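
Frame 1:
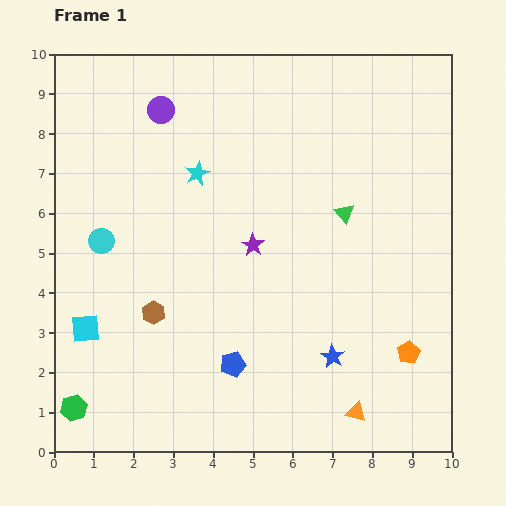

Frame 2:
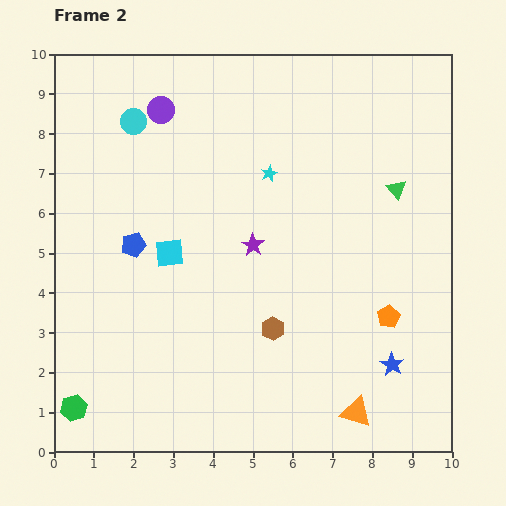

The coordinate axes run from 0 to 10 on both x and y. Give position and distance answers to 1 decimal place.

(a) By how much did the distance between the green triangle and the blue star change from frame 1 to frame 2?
+0.8

Distance in frame 1: 3.6. Distance in frame 2: 4.4.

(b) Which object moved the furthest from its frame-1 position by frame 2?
the blue pentagon

(moved 3.9; next 3.1)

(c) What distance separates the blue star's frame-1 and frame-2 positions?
1.5

The blue star moved from (7.0, 2.4) to (8.5, 2.2), a distance of √(1.5² + 0.2²) ≈ 1.5.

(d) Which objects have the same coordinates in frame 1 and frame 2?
the orange triangle, the purple circle, the purple star, the green hexagon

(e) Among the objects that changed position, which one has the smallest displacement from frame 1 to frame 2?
the orange pentagon

(moved 1.0)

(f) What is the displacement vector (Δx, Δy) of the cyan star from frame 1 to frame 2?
(1.8, 0.0)

The cyan star was at (3.6, 7.0) in frame 1 and (5.4, 7.0) in frame 2.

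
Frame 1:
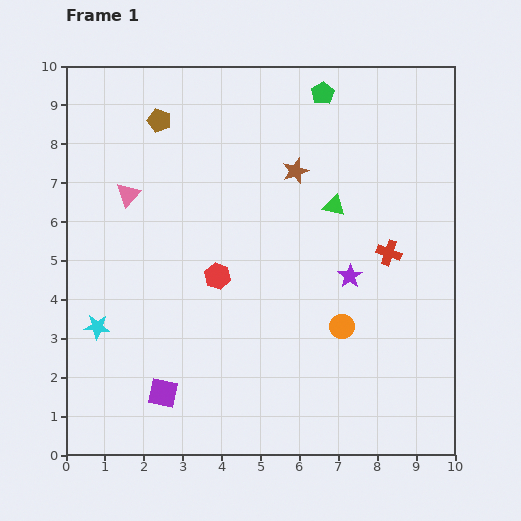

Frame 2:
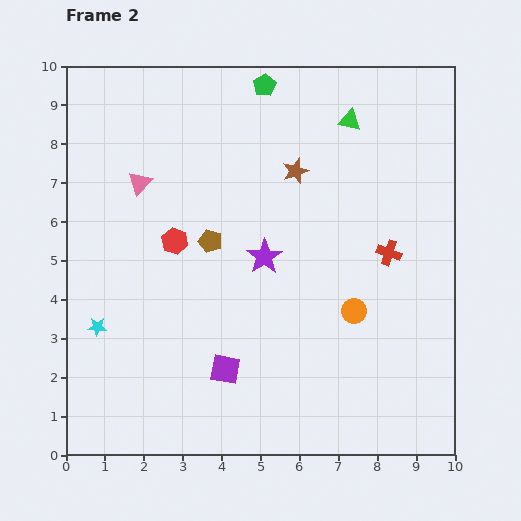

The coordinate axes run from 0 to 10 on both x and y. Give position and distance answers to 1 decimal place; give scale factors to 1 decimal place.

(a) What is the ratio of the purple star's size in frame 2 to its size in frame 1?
1.5×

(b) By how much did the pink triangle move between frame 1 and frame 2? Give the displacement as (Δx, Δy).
(0.3, 0.3)

The pink triangle was at (1.6, 6.7) in frame 1 and (1.9, 7.0) in frame 2.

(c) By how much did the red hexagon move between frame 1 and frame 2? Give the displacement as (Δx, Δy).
(-1.1, 0.9)

The red hexagon was at (3.9, 4.6) in frame 1 and (2.8, 5.5) in frame 2.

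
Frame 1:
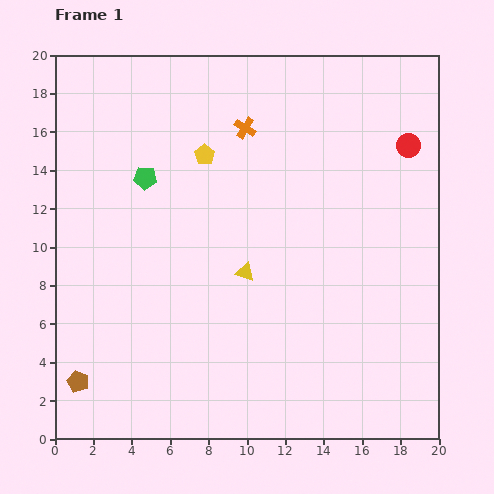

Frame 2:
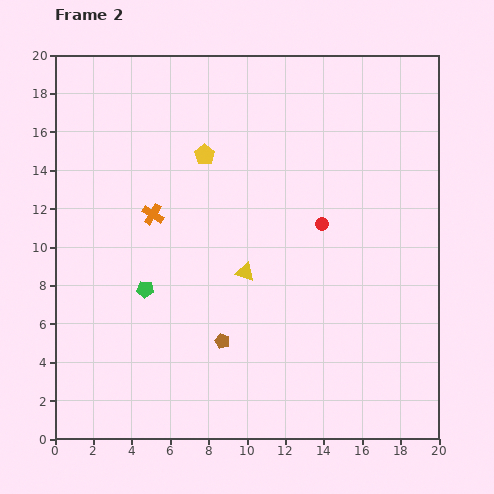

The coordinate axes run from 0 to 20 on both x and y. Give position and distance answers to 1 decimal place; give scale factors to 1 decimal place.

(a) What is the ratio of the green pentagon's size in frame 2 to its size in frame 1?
0.7×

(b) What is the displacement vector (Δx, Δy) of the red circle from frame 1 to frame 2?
(-4.5, -4.1)

The red circle was at (18.4, 15.3) in frame 1 and (13.9, 11.2) in frame 2.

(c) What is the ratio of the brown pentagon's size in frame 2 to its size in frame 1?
0.7×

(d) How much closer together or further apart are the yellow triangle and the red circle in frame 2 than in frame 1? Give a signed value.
-6.1

Distance in frame 1: 10.8. Distance in frame 2: 4.7.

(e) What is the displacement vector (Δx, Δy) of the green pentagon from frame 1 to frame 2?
(0.0, -5.8)

The green pentagon was at (4.7, 13.6) in frame 1 and (4.7, 7.8) in frame 2.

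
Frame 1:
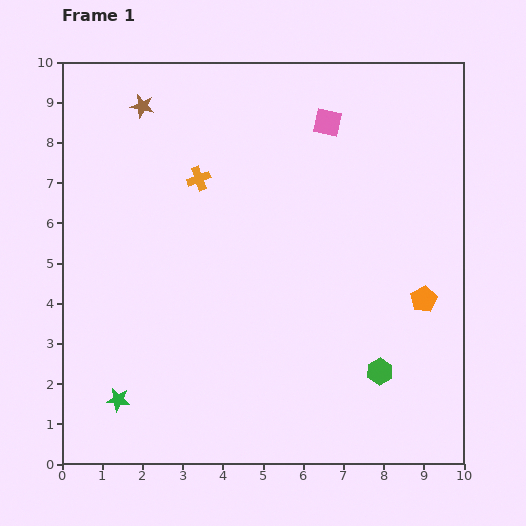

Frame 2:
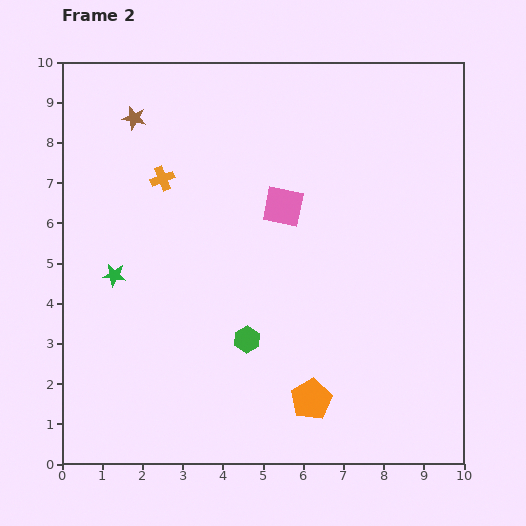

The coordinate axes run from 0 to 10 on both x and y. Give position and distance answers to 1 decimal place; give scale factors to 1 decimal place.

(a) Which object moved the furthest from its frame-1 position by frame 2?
the orange pentagon

(moved 3.8; next 3.4)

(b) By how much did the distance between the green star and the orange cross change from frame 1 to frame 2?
-3.2

Distance in frame 1: 5.9. Distance in frame 2: 2.7.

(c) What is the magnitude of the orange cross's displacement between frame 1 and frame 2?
0.9

The orange cross moved from (3.4, 7.1) to (2.5, 7.1), a distance of √(0.9² + 0.0²) ≈ 0.9.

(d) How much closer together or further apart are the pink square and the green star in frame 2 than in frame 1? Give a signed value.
-4.1

Distance in frame 1: 8.6. Distance in frame 2: 4.5.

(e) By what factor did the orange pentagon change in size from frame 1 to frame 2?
1.6×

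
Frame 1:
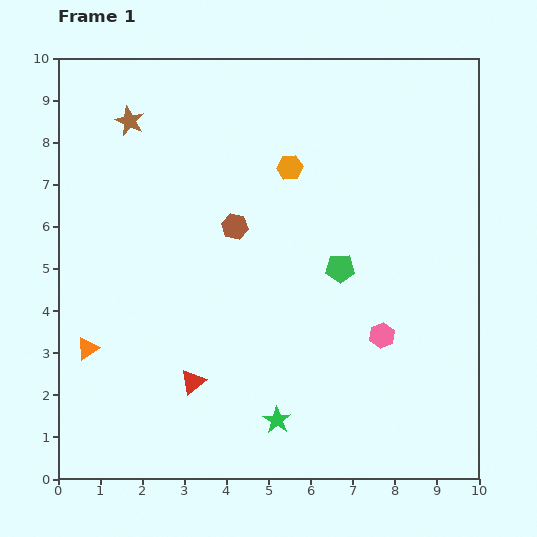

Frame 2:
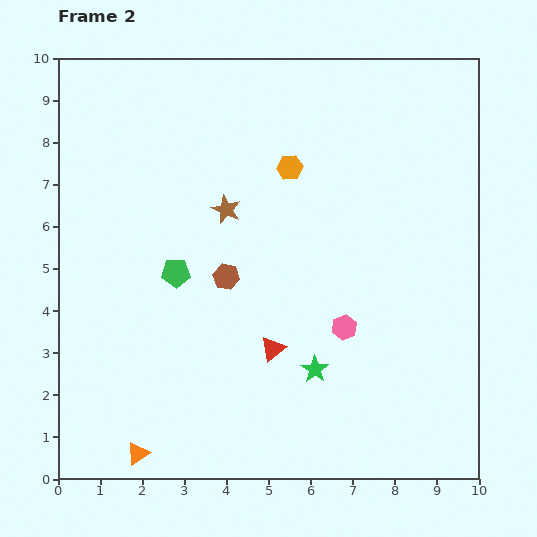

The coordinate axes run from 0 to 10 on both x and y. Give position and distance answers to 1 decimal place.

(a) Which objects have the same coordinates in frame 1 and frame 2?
the orange hexagon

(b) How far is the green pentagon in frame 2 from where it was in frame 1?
3.9

The green pentagon moved from (6.7, 5.0) to (2.8, 4.9), a distance of √(3.9² + 0.1²) ≈ 3.9.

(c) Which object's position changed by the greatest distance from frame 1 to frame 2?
the green pentagon

(moved 3.9; next 3.1)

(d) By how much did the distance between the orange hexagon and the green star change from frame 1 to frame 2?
-1.2

Distance in frame 1: 6.0. Distance in frame 2: 4.8.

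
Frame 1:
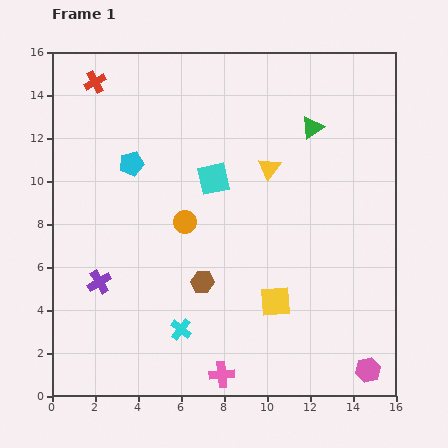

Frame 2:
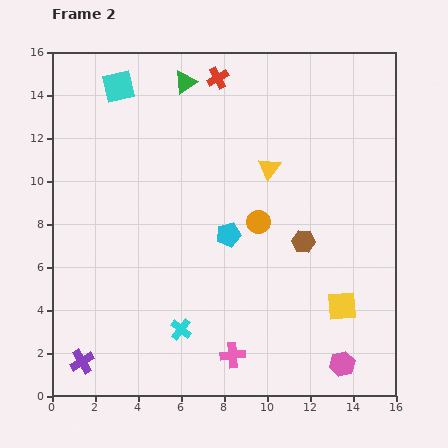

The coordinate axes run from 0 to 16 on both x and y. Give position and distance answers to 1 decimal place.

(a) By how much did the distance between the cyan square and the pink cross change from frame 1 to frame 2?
+4.5

Distance in frame 1: 9.1. Distance in frame 2: 13.6.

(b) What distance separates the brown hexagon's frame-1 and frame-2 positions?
5.1

The brown hexagon moved from (7.0, 5.3) to (11.7, 7.2), a distance of √(4.7² + 1.9²) ≈ 5.1.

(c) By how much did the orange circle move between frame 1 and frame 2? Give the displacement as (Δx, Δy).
(3.4, 0.0)

The orange circle was at (6.2, 8.1) in frame 1 and (9.6, 8.1) in frame 2.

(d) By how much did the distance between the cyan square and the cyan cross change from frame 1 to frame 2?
+4.5

Distance in frame 1: 7.2. Distance in frame 2: 11.7.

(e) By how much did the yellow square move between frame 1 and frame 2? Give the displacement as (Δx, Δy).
(3.1, -0.2)

The yellow square was at (10.4, 4.4) in frame 1 and (13.5, 4.2) in frame 2.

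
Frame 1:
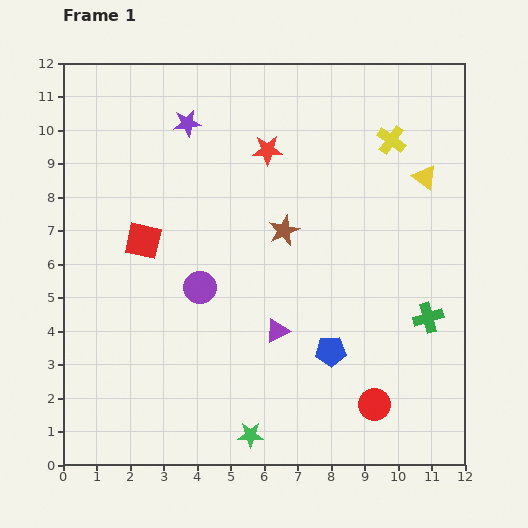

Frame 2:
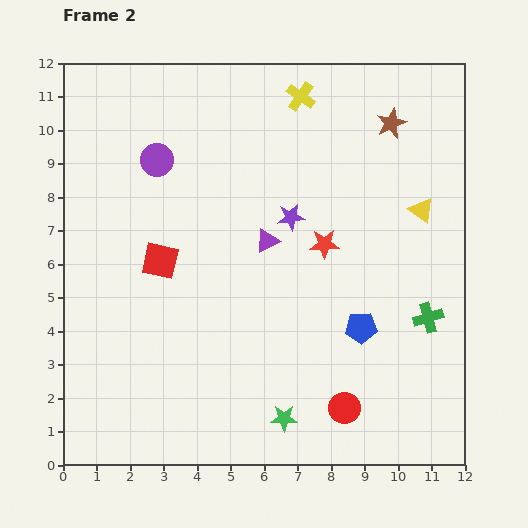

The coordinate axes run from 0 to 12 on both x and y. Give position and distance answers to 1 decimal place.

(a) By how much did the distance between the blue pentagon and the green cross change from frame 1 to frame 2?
-1.1

Distance in frame 1: 3.1. Distance in frame 2: 2.0.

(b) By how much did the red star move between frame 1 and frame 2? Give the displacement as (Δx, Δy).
(1.7, -2.8)

The red star was at (6.1, 9.4) in frame 1 and (7.8, 6.6) in frame 2.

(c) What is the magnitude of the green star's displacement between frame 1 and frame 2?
1.1

The green star moved from (5.6, 0.9) to (6.6, 1.4), a distance of √(1.0² + 0.5²) ≈ 1.1.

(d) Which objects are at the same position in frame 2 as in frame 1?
the green cross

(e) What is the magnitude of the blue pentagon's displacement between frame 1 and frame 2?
1.1

The blue pentagon moved from (8.0, 3.4) to (8.9, 4.1), a distance of √(0.9² + 0.7²) ≈ 1.1.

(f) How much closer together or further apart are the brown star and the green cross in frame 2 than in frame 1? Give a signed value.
+0.9

Distance in frame 1: 5.0. Distance in frame 2: 5.9.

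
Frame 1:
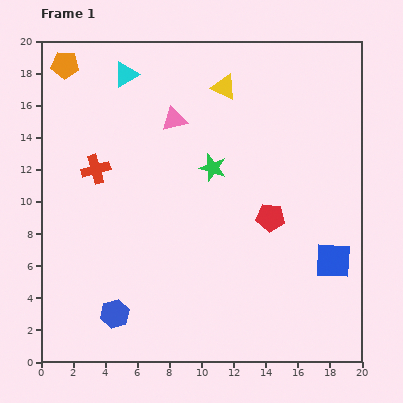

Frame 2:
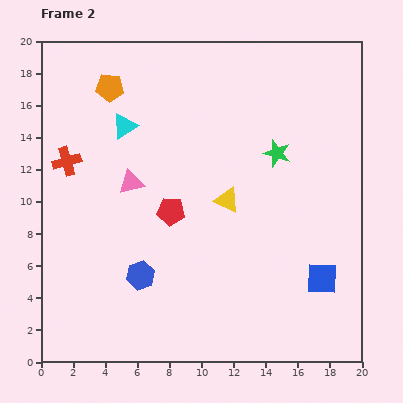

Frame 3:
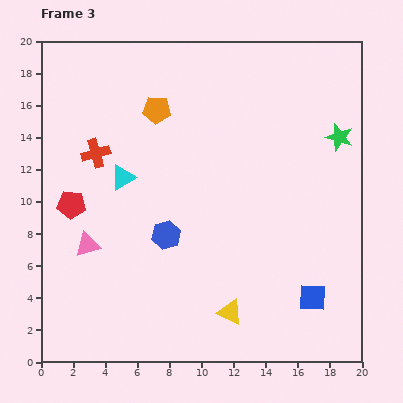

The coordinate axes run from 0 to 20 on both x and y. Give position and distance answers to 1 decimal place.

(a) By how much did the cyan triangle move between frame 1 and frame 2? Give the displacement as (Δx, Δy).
(-0.1, -3.2)

The cyan triangle was at (5.3, 17.9) in frame 1 and (5.2, 14.7) in frame 2.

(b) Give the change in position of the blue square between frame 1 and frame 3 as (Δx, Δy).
(-1.3, -2.3)

The blue square was at (18.2, 6.3) in frame 1 and (16.9, 4.0) in frame 3.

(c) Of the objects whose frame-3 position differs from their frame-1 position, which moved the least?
the red cross

(moved 1.0)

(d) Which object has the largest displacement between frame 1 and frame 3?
the yellow triangle

(moved 14.0; next 12.4)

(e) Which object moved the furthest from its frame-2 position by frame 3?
the yellow triangle

(moved 7.0; next 6.2)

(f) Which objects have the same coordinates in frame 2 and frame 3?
none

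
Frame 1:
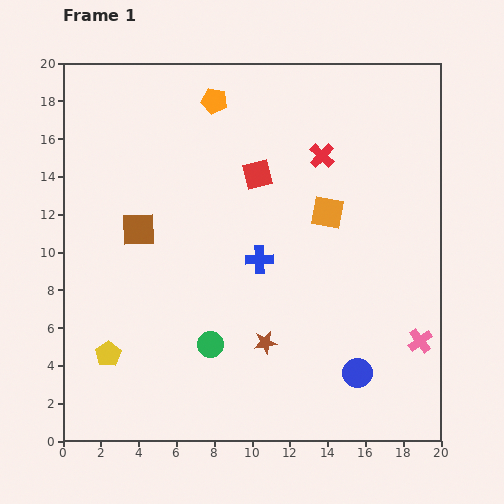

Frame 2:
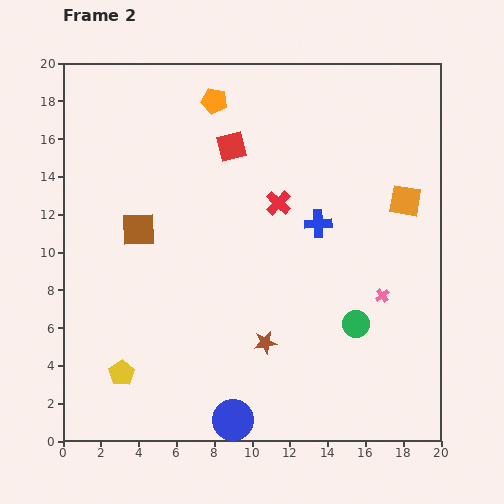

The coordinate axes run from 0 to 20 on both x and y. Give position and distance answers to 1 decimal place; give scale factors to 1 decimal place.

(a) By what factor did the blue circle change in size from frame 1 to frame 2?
1.4×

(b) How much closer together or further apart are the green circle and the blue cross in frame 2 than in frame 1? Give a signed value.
+0.5

Distance in frame 1: 5.2. Distance in frame 2: 5.7.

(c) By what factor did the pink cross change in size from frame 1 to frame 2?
0.6×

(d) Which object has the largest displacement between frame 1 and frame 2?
the green circle

(moved 7.8; next 7.1)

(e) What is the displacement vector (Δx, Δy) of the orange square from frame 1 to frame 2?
(4.1, 0.6)

The orange square was at (14.0, 12.1) in frame 1 and (18.1, 12.7) in frame 2.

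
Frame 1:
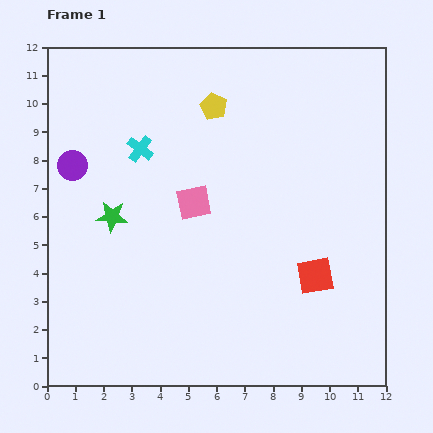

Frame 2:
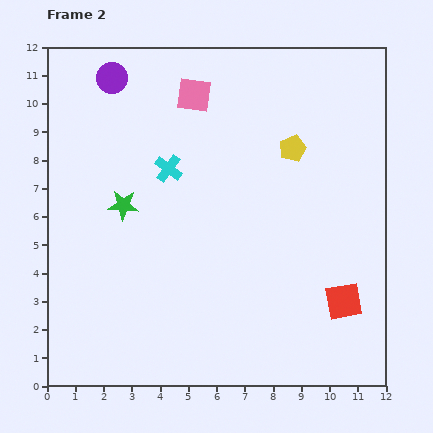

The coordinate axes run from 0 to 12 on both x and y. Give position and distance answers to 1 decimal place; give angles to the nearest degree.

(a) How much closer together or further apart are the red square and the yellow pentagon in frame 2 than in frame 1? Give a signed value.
-1.3

Distance in frame 1: 7.0. Distance in frame 2: 5.7.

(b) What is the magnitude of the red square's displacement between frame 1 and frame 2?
1.3

The red square moved from (9.5, 3.9) to (10.5, 3.0), a distance of √(1.0² + 0.9²) ≈ 1.3.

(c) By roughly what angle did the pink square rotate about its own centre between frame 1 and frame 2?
19° clockwise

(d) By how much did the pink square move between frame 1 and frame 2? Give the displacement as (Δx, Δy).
(0.0, 3.8)

The pink square was at (5.2, 6.5) in frame 1 and (5.2, 10.3) in frame 2.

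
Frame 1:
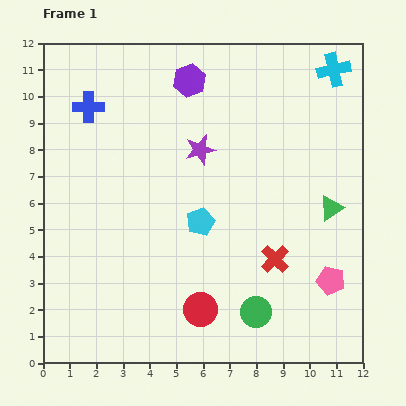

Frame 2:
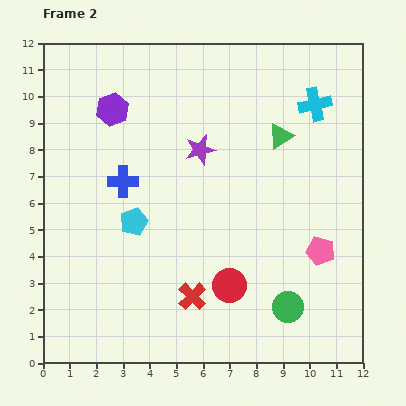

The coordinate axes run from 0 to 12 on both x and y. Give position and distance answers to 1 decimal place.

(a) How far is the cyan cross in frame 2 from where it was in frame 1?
1.5

The cyan cross moved from (10.9, 11.0) to (10.2, 9.7), a distance of √(0.7² + 1.3²) ≈ 1.5.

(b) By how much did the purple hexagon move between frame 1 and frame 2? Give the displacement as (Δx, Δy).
(-2.9, -1.1)

The purple hexagon was at (5.5, 10.6) in frame 1 and (2.6, 9.5) in frame 2.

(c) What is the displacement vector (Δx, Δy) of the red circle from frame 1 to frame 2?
(1.1, 0.9)

The red circle was at (5.9, 2.0) in frame 1 and (7.0, 2.9) in frame 2.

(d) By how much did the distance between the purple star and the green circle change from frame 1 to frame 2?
+0.3

Distance in frame 1: 6.5. Distance in frame 2: 6.8.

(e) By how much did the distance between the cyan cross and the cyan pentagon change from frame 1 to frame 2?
+0.5

Distance in frame 1: 7.6. Distance in frame 2: 8.1.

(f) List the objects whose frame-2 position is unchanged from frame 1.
the purple star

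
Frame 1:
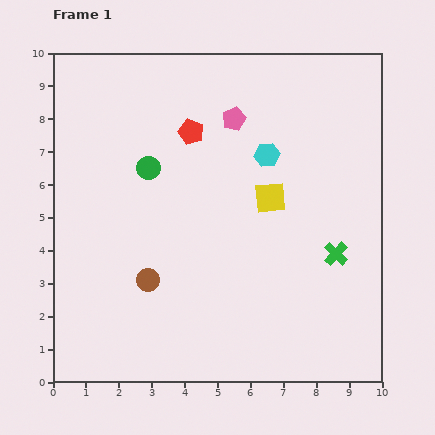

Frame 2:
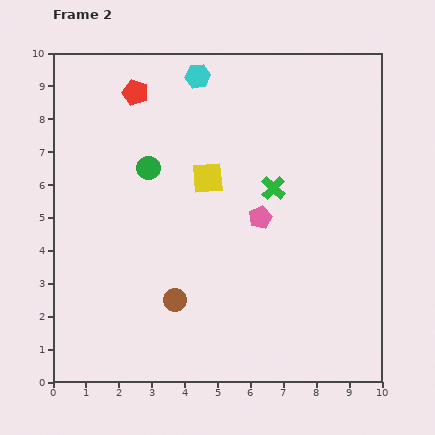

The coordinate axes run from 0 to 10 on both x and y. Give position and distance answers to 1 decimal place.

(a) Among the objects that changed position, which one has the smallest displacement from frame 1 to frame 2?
the brown circle

(moved 1.0)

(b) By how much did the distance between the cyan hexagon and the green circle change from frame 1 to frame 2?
-0.4

Distance in frame 1: 3.6. Distance in frame 2: 3.2.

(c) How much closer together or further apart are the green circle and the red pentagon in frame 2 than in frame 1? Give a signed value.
+0.6

Distance in frame 1: 1.7. Distance in frame 2: 2.3.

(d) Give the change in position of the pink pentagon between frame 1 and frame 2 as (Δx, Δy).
(0.8, -3.0)

The pink pentagon was at (5.5, 8.0) in frame 1 and (6.3, 5.0) in frame 2.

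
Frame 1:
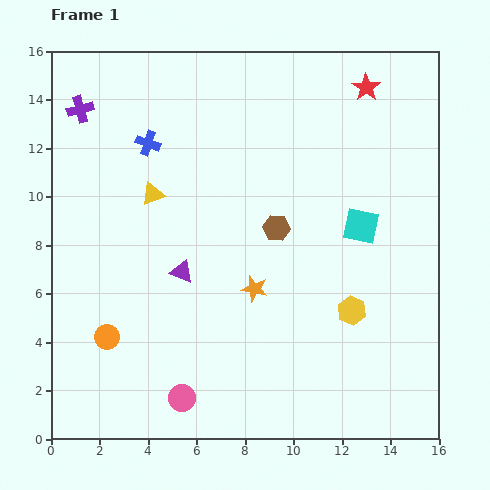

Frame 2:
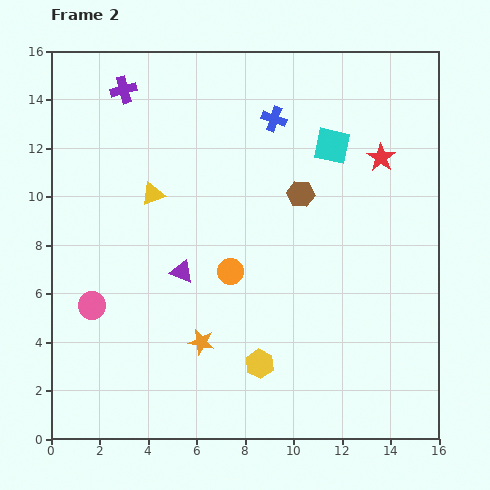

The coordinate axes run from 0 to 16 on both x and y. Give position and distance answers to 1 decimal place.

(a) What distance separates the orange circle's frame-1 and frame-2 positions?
5.8

The orange circle moved from (2.3, 4.2) to (7.4, 6.9), a distance of √(5.1² + 2.7²) ≈ 5.8.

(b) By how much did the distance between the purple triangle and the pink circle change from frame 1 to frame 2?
-1.2

Distance in frame 1: 5.2. Distance in frame 2: 4.0.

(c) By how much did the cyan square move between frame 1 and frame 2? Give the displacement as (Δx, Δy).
(-1.2, 3.3)

The cyan square was at (12.8, 8.8) in frame 1 and (11.6, 12.1) in frame 2.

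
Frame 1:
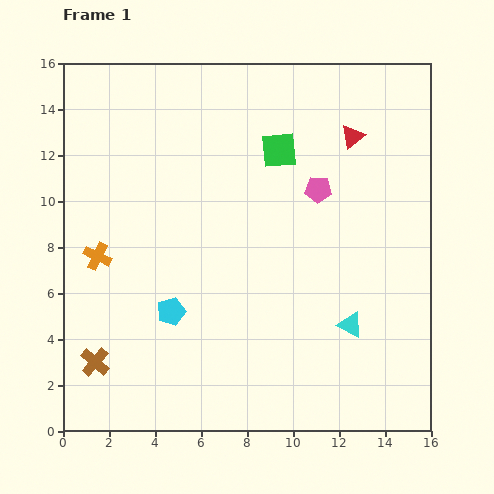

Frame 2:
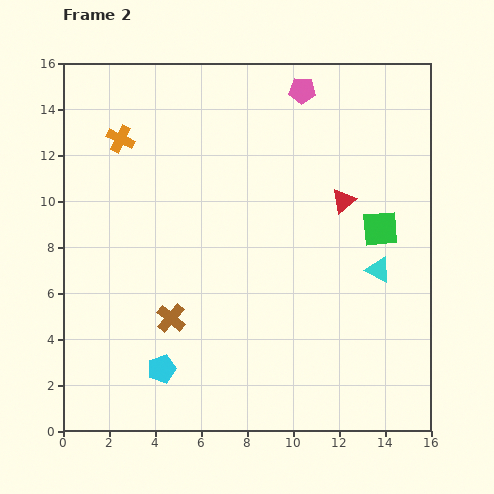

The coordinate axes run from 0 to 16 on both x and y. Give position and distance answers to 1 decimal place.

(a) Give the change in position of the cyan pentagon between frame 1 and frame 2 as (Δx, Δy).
(-0.4, -2.5)

The cyan pentagon was at (4.7, 5.2) in frame 1 and (4.3, 2.7) in frame 2.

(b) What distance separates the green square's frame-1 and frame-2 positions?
5.6

The green square moved from (9.4, 12.2) to (13.8, 8.8), a distance of √(4.4² + 3.4²) ≈ 5.6.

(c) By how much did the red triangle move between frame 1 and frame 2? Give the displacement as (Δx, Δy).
(-0.4, -2.8)

The red triangle was at (12.6, 12.8) in frame 1 and (12.2, 10.0) in frame 2.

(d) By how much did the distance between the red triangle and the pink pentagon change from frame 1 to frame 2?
+2.4

Distance in frame 1: 2.7. Distance in frame 2: 5.1.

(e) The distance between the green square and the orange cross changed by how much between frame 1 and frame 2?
+2.9

Distance in frame 1: 9.1. Distance in frame 2: 12.0.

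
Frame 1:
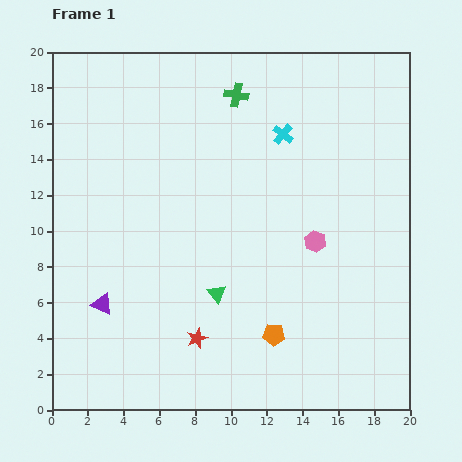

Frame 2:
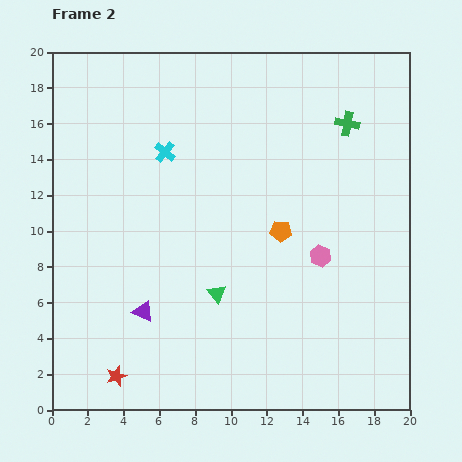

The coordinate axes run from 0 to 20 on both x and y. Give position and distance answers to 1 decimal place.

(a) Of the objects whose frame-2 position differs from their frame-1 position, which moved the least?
the pink hexagon

(moved 0.9)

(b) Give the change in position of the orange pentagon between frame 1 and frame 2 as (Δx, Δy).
(0.4, 5.8)

The orange pentagon was at (12.4, 4.2) in frame 1 and (12.8, 10.0) in frame 2.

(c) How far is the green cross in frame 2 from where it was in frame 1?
6.4

The green cross moved from (10.3, 17.6) to (16.5, 16.0), a distance of √(6.2² + 1.6²) ≈ 6.4.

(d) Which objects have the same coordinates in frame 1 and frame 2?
the green triangle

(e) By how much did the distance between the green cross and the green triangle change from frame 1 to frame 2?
+0.8

Distance in frame 1: 11.2. Distance in frame 2: 12.0.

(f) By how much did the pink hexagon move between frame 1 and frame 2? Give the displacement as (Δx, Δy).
(0.3, -0.8)

The pink hexagon was at (14.7, 9.4) in frame 1 and (15.0, 8.6) in frame 2.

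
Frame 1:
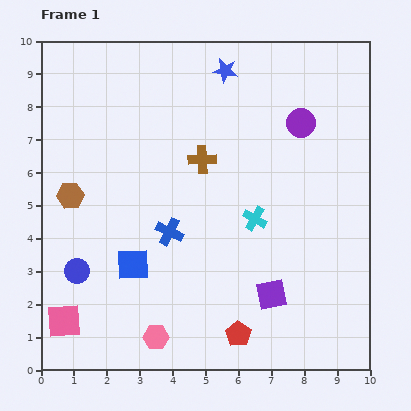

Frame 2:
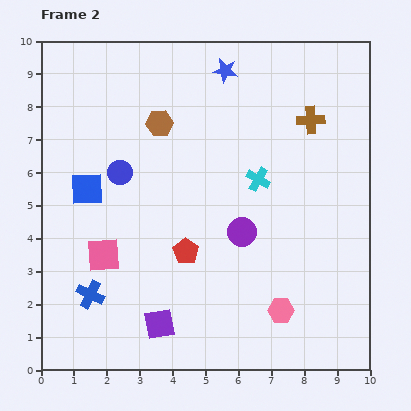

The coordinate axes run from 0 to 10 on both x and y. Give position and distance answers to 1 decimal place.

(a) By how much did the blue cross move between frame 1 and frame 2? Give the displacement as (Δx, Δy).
(-2.4, -1.9)

The blue cross was at (3.9, 4.2) in frame 1 and (1.5, 2.3) in frame 2.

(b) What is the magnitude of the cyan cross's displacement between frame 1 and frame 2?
1.2

The cyan cross moved from (6.5, 4.6) to (6.6, 5.8), a distance of √(0.1² + 1.2²) ≈ 1.2.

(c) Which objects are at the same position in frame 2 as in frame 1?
the blue star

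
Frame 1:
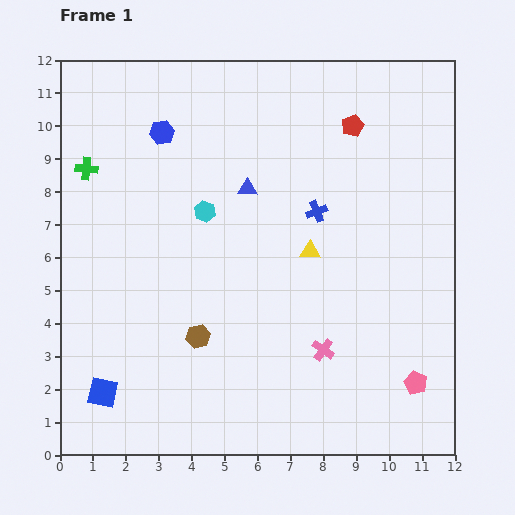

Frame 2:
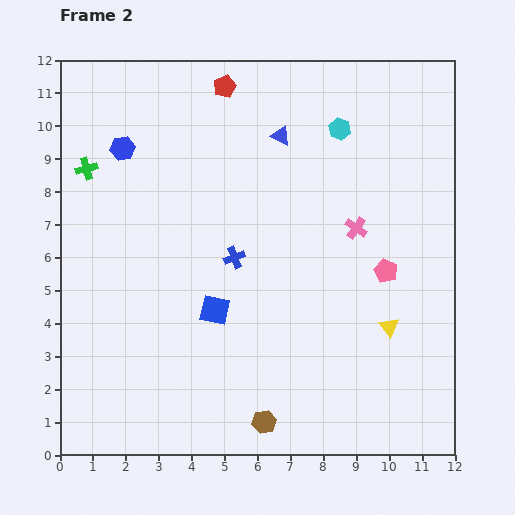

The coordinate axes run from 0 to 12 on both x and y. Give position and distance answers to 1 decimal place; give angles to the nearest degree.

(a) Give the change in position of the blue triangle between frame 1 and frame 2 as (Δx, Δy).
(1.0, 1.6)

The blue triangle was at (5.7, 8.1) in frame 1 and (6.7, 9.7) in frame 2.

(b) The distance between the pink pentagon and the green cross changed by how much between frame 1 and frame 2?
-2.3

Distance in frame 1: 11.9. Distance in frame 2: 9.6.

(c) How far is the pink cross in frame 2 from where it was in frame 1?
3.8

The pink cross moved from (8.0, 3.2) to (9.0, 6.9), a distance of √(1.0² + 3.7²) ≈ 3.8.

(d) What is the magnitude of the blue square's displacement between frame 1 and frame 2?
4.2

The blue square moved from (1.3, 1.9) to (4.7, 4.4), a distance of √(3.4² + 2.5²) ≈ 4.2.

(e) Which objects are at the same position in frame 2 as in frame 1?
the green cross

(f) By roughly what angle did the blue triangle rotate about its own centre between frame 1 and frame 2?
25° clockwise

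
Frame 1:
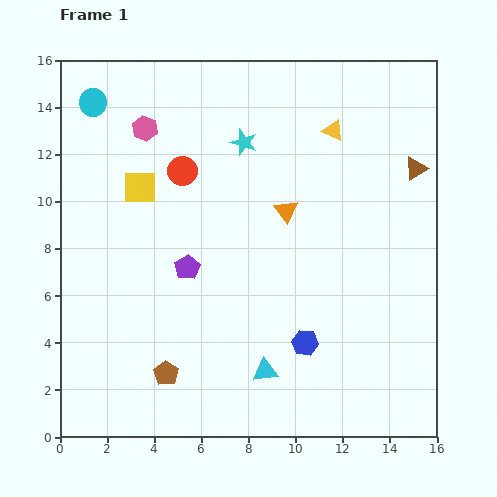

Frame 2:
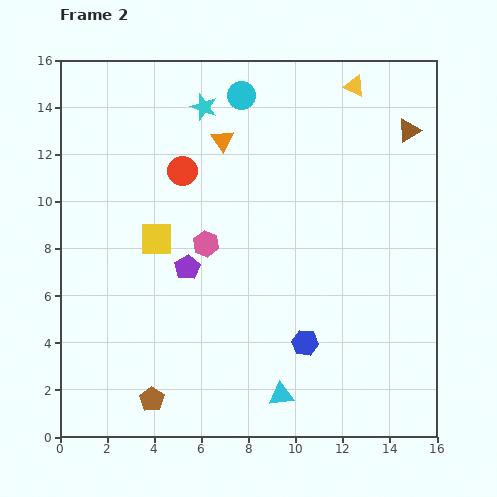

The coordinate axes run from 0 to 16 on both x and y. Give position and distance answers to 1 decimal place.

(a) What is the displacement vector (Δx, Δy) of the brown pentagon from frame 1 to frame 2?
(-0.6, -1.1)

The brown pentagon was at (4.5, 2.7) in frame 1 and (3.9, 1.6) in frame 2.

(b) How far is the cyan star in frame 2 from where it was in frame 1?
2.3

The cyan star moved from (7.8, 12.5) to (6.1, 14.0), a distance of √(1.7² + 1.5²) ≈ 2.3.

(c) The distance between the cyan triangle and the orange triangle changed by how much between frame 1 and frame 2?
+4.2

Distance in frame 1: 6.9. Distance in frame 2: 11.1.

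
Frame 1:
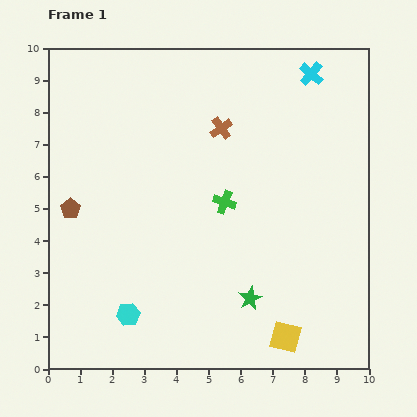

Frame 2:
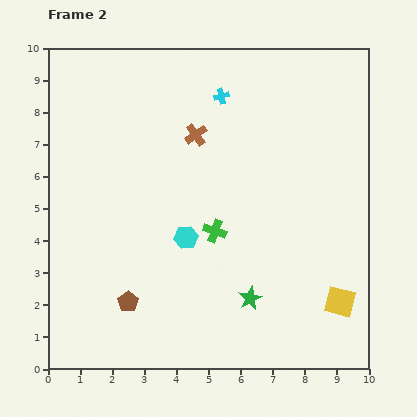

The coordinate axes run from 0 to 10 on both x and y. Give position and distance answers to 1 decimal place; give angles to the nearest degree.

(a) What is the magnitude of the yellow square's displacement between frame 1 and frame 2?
2.0

The yellow square moved from (7.4, 1.0) to (9.1, 2.1), a distance of √(1.7² + 1.1²) ≈ 2.0.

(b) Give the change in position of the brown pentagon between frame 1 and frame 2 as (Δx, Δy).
(1.8, -2.9)

The brown pentagon was at (0.7, 5.0) in frame 1 and (2.5, 2.1) in frame 2.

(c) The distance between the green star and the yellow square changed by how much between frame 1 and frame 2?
+1.2

Distance in frame 1: 1.6. Distance in frame 2: 2.8.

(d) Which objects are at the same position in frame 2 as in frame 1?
the green star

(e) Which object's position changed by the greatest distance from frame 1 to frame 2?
the brown pentagon

(moved 3.4; next 3.0)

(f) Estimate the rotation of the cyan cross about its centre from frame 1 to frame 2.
35° clockwise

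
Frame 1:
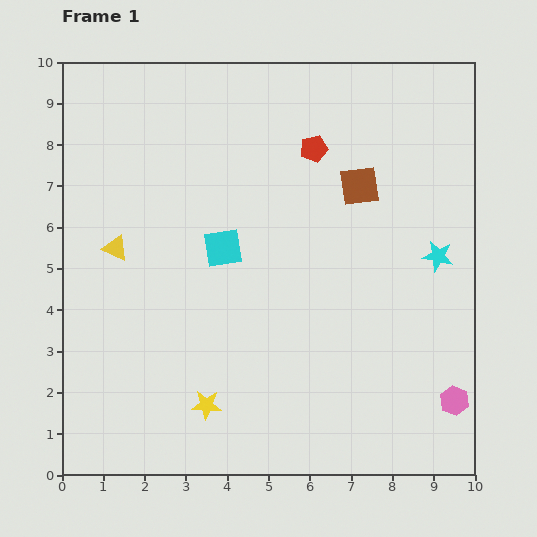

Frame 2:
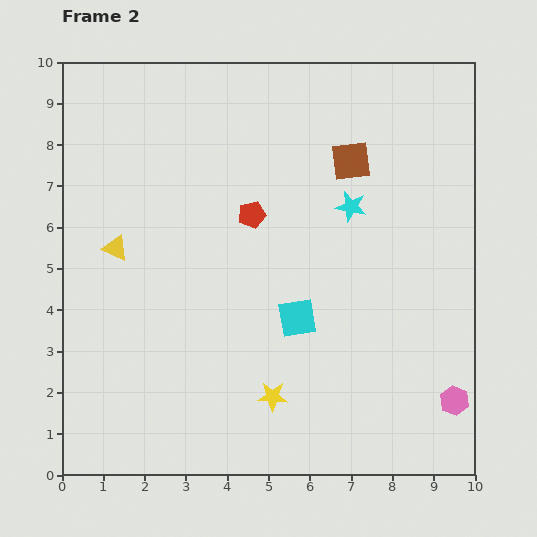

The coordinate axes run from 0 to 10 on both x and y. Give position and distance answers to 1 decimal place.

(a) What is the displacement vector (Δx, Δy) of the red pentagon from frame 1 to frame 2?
(-1.5, -1.6)

The red pentagon was at (6.1, 7.9) in frame 1 and (4.6, 6.3) in frame 2.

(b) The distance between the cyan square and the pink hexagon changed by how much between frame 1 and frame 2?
-2.4

Distance in frame 1: 6.7. Distance in frame 2: 4.3.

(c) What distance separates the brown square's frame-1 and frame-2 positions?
0.6

The brown square moved from (7.2, 7.0) to (7.0, 7.6), a distance of √(0.2² + 0.6²) ≈ 0.6.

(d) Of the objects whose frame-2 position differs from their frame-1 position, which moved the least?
the brown square

(moved 0.6)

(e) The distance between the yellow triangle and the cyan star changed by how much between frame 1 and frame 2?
-2.0

Distance in frame 1: 7.8. Distance in frame 2: 5.8.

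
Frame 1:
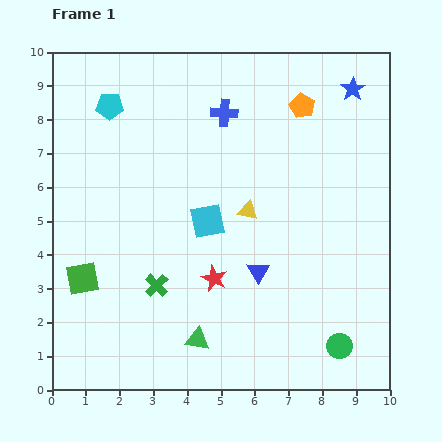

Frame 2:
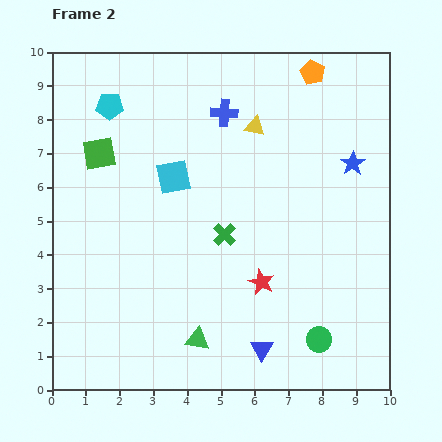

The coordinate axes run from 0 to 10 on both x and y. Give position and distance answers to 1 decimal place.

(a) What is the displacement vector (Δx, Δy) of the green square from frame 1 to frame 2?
(0.5, 3.7)

The green square was at (0.9, 3.3) in frame 1 and (1.4, 7.0) in frame 2.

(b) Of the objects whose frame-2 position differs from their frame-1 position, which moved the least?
the green circle

(moved 0.6)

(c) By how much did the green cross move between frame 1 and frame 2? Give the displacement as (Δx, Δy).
(2.0, 1.5)

The green cross was at (3.1, 3.1) in frame 1 and (5.1, 4.6) in frame 2.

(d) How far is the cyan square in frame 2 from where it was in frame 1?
1.6

The cyan square moved from (4.6, 5.0) to (3.6, 6.3), a distance of √(1.0² + 1.3²) ≈ 1.6.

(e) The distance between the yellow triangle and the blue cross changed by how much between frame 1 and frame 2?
-2.0

Distance in frame 1: 3.0. Distance in frame 2: 1.0.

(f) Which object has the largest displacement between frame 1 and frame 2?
the green square

(moved 3.7; next 2.5)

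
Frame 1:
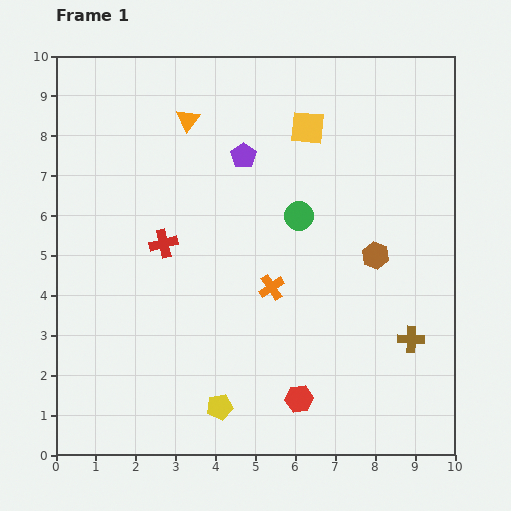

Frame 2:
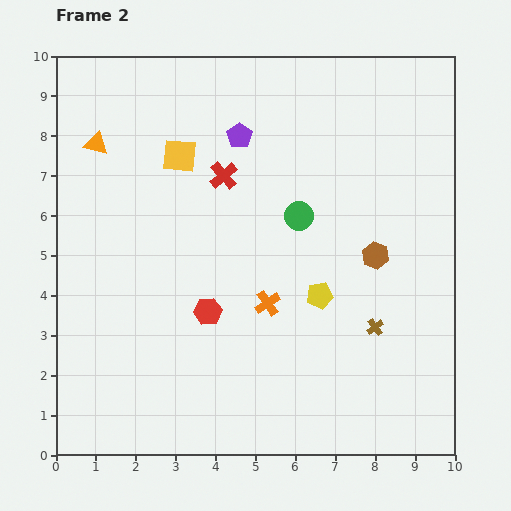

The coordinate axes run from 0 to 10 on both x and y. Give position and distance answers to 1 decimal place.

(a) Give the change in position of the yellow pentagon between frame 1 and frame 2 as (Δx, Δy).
(2.5, 2.8)

The yellow pentagon was at (4.1, 1.2) in frame 1 and (6.6, 4.0) in frame 2.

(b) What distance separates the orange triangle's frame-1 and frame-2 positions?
2.4

The orange triangle moved from (3.3, 8.4) to (1.0, 7.8), a distance of √(2.3² + 0.6²) ≈ 2.4.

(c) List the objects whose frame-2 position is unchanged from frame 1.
the brown hexagon, the green circle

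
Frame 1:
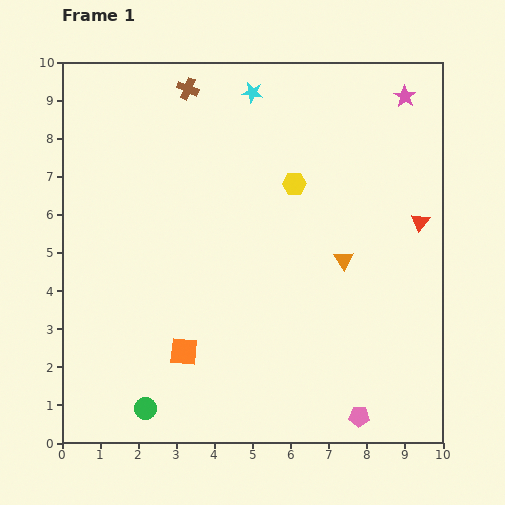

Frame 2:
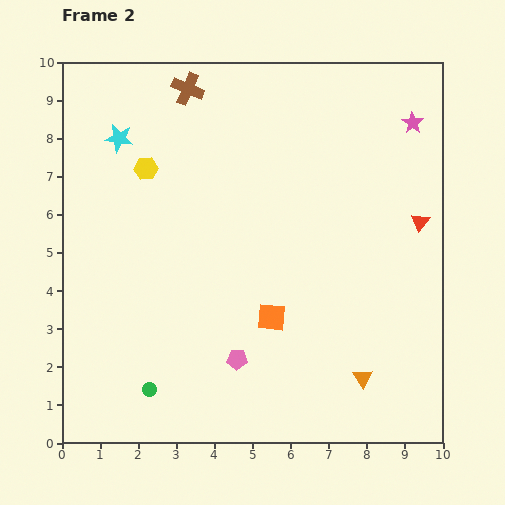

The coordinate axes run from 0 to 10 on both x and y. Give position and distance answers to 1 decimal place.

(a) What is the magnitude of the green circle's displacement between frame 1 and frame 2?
0.5

The green circle moved from (2.2, 0.9) to (2.3, 1.4), a distance of √(0.1² + 0.5²) ≈ 0.5.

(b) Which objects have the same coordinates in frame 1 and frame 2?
the red triangle, the brown cross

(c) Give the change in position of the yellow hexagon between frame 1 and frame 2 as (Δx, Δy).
(-3.9, 0.4)

The yellow hexagon was at (6.1, 6.8) in frame 1 and (2.2, 7.2) in frame 2.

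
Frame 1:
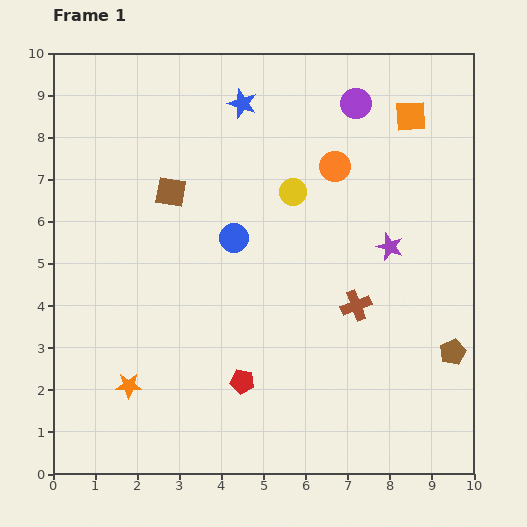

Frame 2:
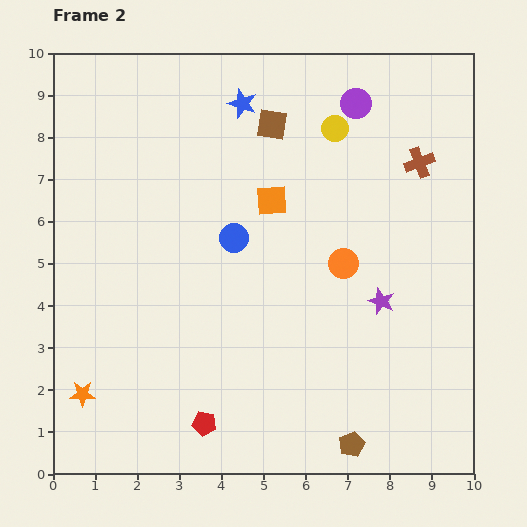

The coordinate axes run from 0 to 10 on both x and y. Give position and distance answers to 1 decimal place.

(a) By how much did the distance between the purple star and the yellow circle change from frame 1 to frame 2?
+1.6

Distance in frame 1: 2.6. Distance in frame 2: 4.2.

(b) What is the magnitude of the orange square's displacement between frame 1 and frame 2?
3.9

The orange square moved from (8.5, 8.5) to (5.2, 6.5), a distance of √(3.3² + 2.0²) ≈ 3.9.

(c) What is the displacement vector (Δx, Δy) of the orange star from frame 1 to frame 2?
(-1.1, -0.2)

The orange star was at (1.8, 2.1) in frame 1 and (0.7, 1.9) in frame 2.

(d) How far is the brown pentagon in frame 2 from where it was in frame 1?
3.3

The brown pentagon moved from (9.5, 2.9) to (7.1, 0.7), a distance of √(2.4² + 2.2²) ≈ 3.3.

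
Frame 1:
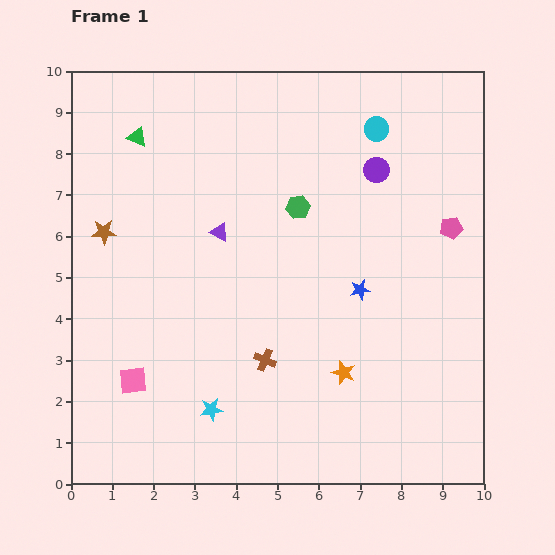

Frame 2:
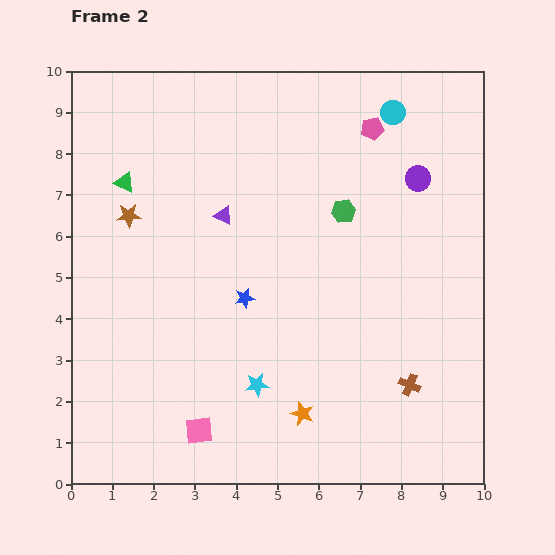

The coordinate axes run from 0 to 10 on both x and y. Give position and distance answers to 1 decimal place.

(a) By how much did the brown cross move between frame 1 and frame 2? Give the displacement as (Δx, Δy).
(3.5, -0.6)

The brown cross was at (4.7, 3.0) in frame 1 and (8.2, 2.4) in frame 2.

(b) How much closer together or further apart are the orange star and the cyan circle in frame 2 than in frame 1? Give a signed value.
+1.6

Distance in frame 1: 6.0. Distance in frame 2: 7.6.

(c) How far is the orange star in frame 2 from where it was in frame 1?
1.4

The orange star moved from (6.6, 2.7) to (5.6, 1.7), a distance of √(1.0² + 1.0²) ≈ 1.4.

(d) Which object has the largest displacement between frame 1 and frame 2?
the brown cross

(moved 3.6; next 3.1)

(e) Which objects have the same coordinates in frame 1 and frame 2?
none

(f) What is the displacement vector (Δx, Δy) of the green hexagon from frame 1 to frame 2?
(1.1, -0.1)

The green hexagon was at (5.5, 6.7) in frame 1 and (6.6, 6.6) in frame 2.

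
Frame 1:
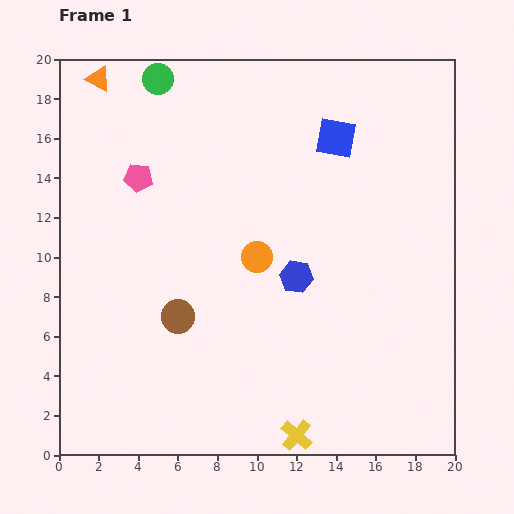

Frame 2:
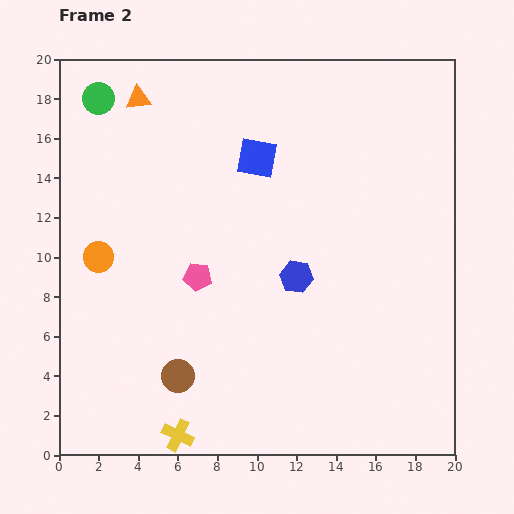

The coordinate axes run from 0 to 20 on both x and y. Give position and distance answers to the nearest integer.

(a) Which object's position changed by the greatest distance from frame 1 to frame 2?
the orange circle

(moved 8; next 6)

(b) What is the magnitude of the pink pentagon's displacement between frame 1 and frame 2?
6

The pink pentagon moved from (4, 14) to (7, 9), a distance of √(3² + 5²) ≈ 6.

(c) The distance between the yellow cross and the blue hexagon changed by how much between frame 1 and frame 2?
+2

Distance in frame 1: 8. Distance in frame 2: 10.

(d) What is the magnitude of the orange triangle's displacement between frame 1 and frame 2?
2

The orange triangle moved from (2, 19) to (4, 18), a distance of √(2² + 1²) ≈ 2.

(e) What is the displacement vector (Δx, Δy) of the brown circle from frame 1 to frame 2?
(0, -3)

The brown circle was at (6, 7) in frame 1 and (6, 4) in frame 2.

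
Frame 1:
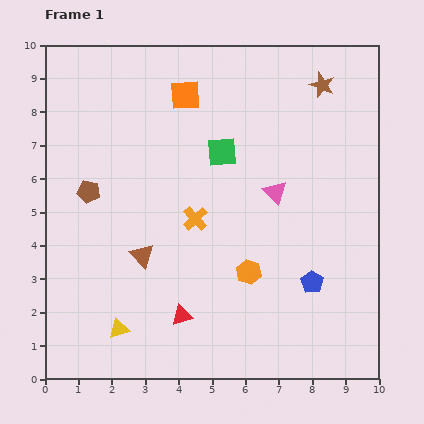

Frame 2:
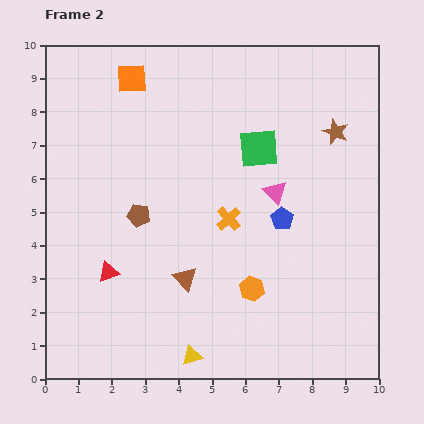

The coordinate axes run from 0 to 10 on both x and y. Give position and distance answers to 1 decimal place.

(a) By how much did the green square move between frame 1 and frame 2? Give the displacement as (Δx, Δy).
(1.1, 0.1)

The green square was at (5.3, 6.8) in frame 1 and (6.4, 6.9) in frame 2.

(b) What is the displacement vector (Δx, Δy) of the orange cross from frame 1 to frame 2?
(1.0, 0.0)

The orange cross was at (4.5, 4.8) in frame 1 and (5.5, 4.8) in frame 2.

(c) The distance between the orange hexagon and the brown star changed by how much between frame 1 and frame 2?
-0.7

Distance in frame 1: 6.0. Distance in frame 2: 5.3.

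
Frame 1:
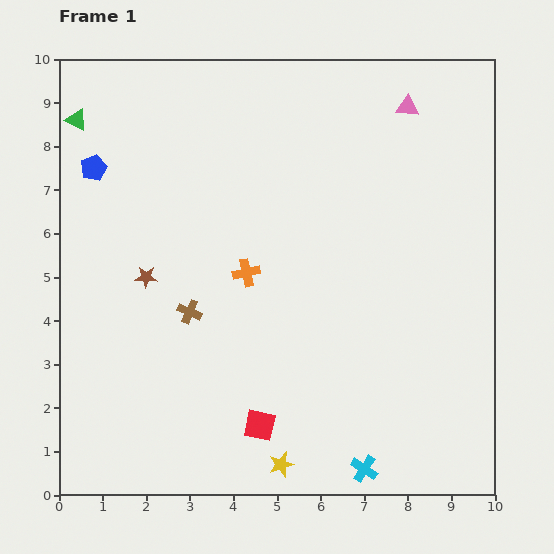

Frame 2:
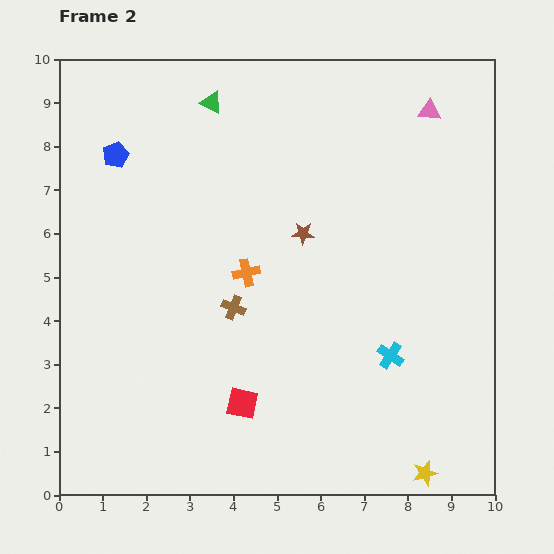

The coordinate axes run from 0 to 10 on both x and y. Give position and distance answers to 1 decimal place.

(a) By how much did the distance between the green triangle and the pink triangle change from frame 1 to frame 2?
-2.6

Distance in frame 1: 7.6. Distance in frame 2: 5.0.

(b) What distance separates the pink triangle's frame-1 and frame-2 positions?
0.5

The pink triangle moved from (8.0, 8.9) to (8.5, 8.8), a distance of √(0.5² + 0.1²) ≈ 0.5.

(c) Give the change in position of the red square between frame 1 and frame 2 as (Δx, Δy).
(-0.4, 0.5)

The red square was at (4.6, 1.6) in frame 1 and (4.2, 2.1) in frame 2.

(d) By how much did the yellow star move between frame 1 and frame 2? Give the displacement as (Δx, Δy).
(3.3, -0.2)

The yellow star was at (5.1, 0.7) in frame 1 and (8.4, 0.5) in frame 2.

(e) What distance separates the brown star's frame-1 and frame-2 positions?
3.7

The brown star moved from (2.0, 5.0) to (5.6, 6.0), a distance of √(3.6² + 1.0²) ≈ 3.7.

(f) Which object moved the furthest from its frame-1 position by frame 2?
the brown star

(moved 3.7; next 3.3)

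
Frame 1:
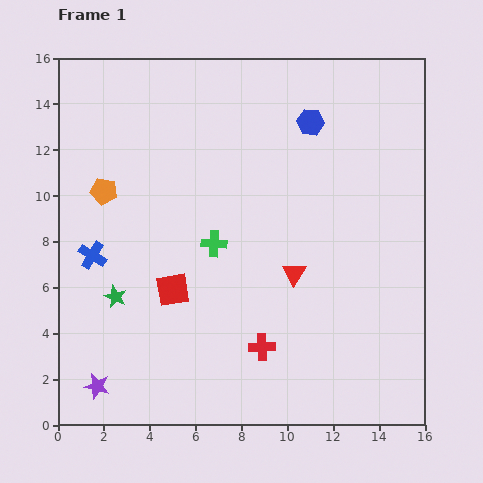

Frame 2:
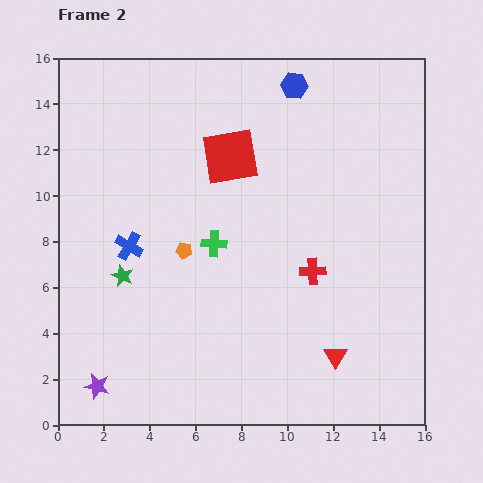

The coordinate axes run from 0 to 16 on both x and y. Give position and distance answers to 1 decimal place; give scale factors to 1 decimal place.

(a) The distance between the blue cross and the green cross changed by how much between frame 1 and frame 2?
-1.6

Distance in frame 1: 5.3. Distance in frame 2: 3.7.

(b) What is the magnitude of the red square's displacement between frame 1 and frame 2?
6.3

The red square moved from (5.0, 5.9) to (7.5, 11.7), a distance of √(2.5² + 5.8²) ≈ 6.3.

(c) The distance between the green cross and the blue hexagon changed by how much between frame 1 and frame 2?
+0.9

Distance in frame 1: 6.8. Distance in frame 2: 7.7.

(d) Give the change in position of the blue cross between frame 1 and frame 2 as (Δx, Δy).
(1.6, 0.4)

The blue cross was at (1.5, 7.4) in frame 1 and (3.1, 7.8) in frame 2.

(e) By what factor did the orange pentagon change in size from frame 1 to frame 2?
0.6×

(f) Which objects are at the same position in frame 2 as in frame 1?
the green cross, the purple star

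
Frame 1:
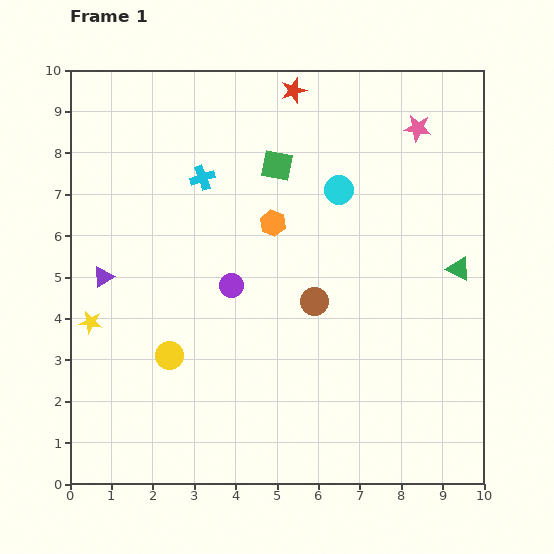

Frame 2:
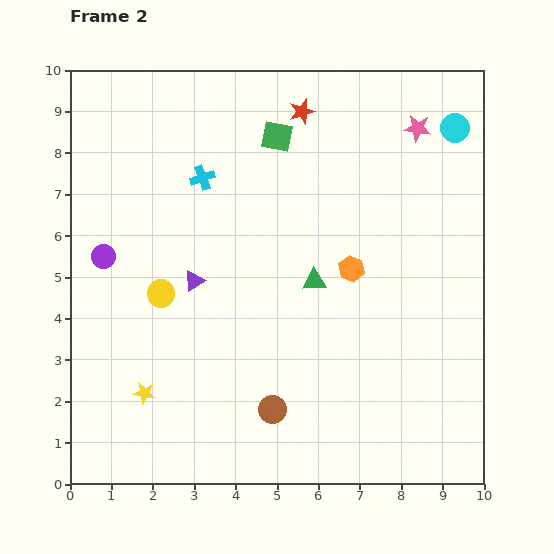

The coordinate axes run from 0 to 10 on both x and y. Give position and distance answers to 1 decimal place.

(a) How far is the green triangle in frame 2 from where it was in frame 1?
3.5

The green triangle moved from (9.4, 5.2) to (5.9, 4.9), a distance of √(3.5² + 0.3²) ≈ 3.5.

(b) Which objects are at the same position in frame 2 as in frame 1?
the pink star, the cyan cross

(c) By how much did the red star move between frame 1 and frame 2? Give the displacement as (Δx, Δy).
(0.2, -0.5)

The red star was at (5.4, 9.5) in frame 1 and (5.6, 9.0) in frame 2.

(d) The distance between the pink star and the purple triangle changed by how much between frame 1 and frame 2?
-1.9

Distance in frame 1: 8.4. Distance in frame 2: 6.5.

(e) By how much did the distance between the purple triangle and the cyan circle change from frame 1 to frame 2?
+1.2

Distance in frame 1: 6.1. Distance in frame 2: 7.3.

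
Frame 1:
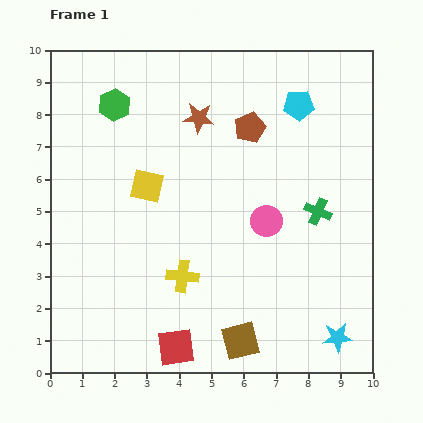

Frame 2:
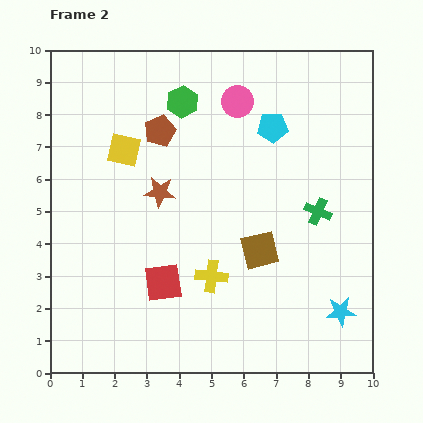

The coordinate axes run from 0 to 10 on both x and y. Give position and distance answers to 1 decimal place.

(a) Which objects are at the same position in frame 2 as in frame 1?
the green cross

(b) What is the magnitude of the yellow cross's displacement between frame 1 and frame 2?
0.9

The yellow cross moved from (4.1, 3.0) to (5.0, 3.0), a distance of √(0.9² + 0.0²) ≈ 0.9.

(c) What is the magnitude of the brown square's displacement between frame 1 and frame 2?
2.9

The brown square moved from (5.9, 1.0) to (6.5, 3.8), a distance of √(0.6² + 2.8²) ≈ 2.9.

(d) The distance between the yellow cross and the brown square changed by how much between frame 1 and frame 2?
-1.0

Distance in frame 1: 2.7. Distance in frame 2: 1.7.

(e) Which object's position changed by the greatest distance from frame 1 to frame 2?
the pink circle

(moved 3.8; next 2.9)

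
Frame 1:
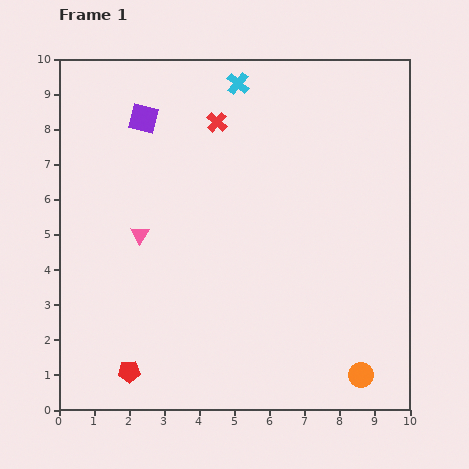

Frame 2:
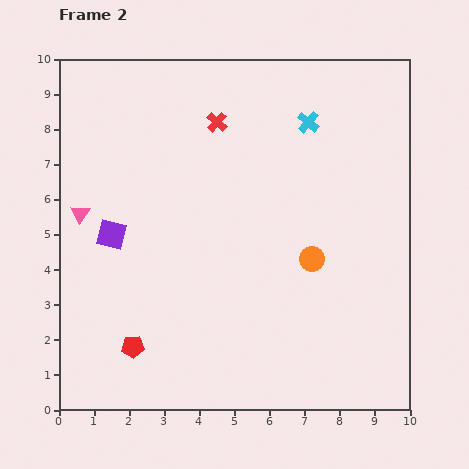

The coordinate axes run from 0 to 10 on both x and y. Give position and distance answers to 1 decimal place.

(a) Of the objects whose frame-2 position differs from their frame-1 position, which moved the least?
the red pentagon

(moved 0.7)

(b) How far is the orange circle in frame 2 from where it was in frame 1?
3.6

The orange circle moved from (8.6, 1.0) to (7.2, 4.3), a distance of √(1.4² + 3.3²) ≈ 3.6.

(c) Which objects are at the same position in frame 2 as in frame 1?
the red cross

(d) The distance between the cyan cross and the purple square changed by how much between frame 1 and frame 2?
+3.5

Distance in frame 1: 2.9. Distance in frame 2: 6.4.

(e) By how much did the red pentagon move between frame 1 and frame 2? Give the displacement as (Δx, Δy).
(0.1, 0.7)

The red pentagon was at (2.0, 1.1) in frame 1 and (2.1, 1.8) in frame 2.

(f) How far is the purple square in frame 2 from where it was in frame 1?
3.4

The purple square moved from (2.4, 8.3) to (1.5, 5.0), a distance of √(0.9² + 3.3²) ≈ 3.4.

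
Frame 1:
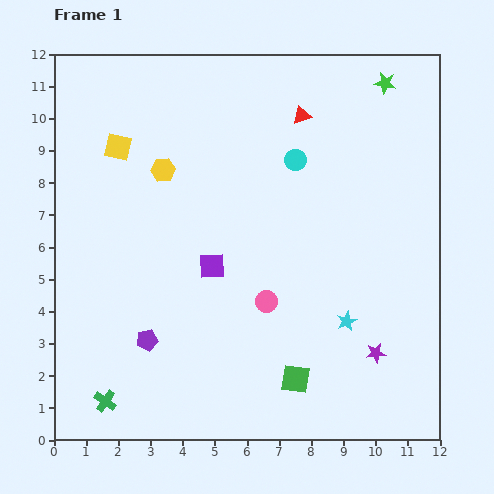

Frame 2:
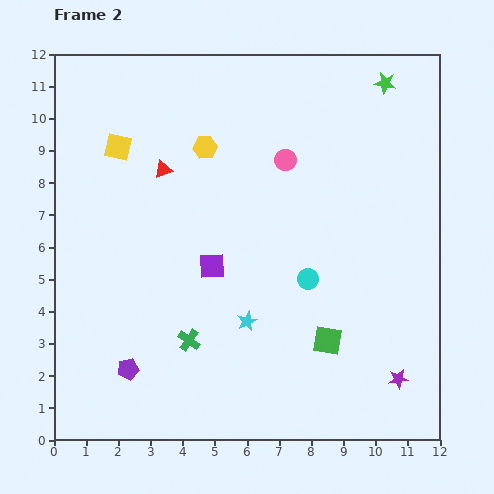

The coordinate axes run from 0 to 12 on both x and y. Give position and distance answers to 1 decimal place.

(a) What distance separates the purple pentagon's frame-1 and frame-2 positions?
1.1

The purple pentagon moved from (2.9, 3.1) to (2.3, 2.2), a distance of √(0.6² + 0.9²) ≈ 1.1.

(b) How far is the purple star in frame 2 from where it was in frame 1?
1.1

The purple star moved from (10.0, 2.7) to (10.7, 1.9), a distance of √(0.7² + 0.8²) ≈ 1.1.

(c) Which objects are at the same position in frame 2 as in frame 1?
the yellow square, the purple square, the green star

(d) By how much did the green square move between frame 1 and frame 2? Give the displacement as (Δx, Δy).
(1.0, 1.2)

The green square was at (7.5, 1.9) in frame 1 and (8.5, 3.1) in frame 2.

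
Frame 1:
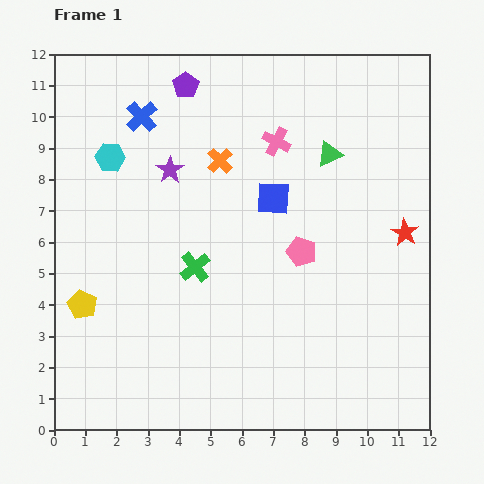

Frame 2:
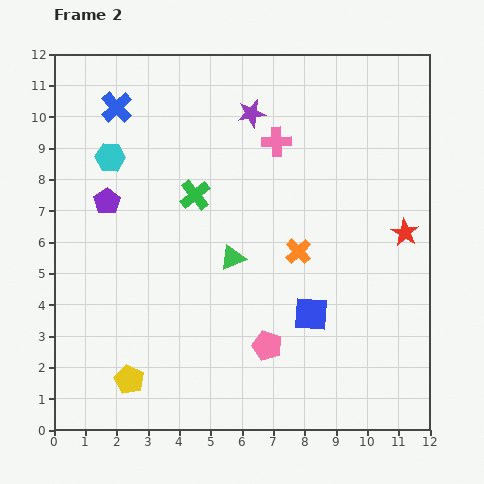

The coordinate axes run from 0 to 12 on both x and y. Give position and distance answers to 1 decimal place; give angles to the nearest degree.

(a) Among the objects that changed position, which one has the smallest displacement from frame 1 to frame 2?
the blue cross

(moved 0.9)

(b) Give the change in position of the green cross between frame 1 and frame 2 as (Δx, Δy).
(0.0, 2.3)

The green cross was at (4.5, 5.2) in frame 1 and (4.5, 7.5) in frame 2.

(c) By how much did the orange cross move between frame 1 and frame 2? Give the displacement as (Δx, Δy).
(2.5, -2.9)

The orange cross was at (5.3, 8.6) in frame 1 and (7.8, 5.7) in frame 2.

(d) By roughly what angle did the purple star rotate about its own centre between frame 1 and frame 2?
23° clockwise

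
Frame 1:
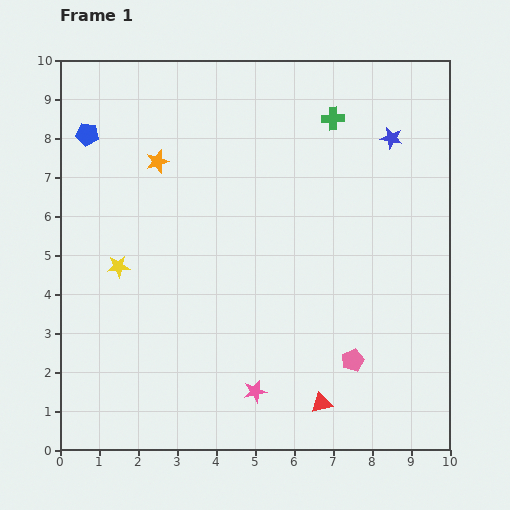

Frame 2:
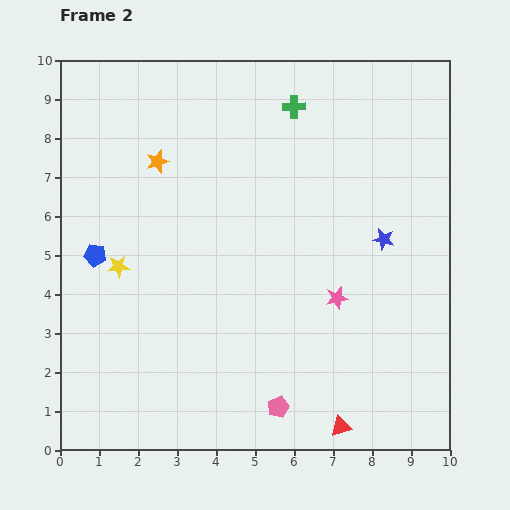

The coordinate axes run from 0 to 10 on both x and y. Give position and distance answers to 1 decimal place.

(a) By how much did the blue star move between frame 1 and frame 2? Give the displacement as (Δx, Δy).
(-0.2, -2.6)

The blue star was at (8.5, 8.0) in frame 1 and (8.3, 5.4) in frame 2.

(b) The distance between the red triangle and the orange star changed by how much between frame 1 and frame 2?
+0.8

Distance in frame 1: 7.5. Distance in frame 2: 8.3.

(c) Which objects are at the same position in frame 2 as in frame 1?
the yellow star, the orange star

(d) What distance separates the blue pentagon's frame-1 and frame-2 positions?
3.1

The blue pentagon moved from (0.7, 8.1) to (0.9, 5.0), a distance of √(0.2² + 3.1²) ≈ 3.1.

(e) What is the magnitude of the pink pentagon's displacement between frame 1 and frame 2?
2.2

The pink pentagon moved from (7.5, 2.3) to (5.6, 1.1), a distance of √(1.9² + 1.2²) ≈ 2.2.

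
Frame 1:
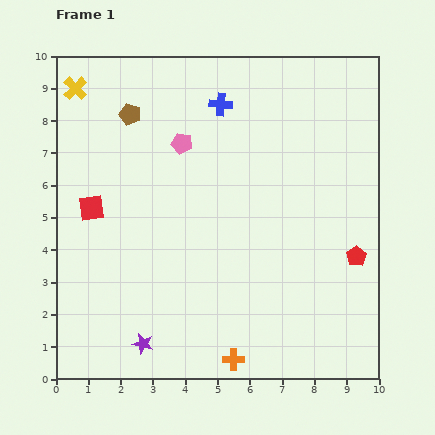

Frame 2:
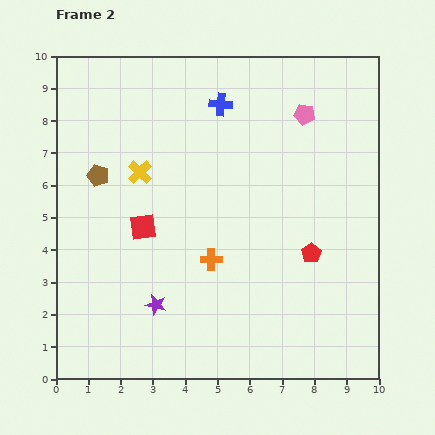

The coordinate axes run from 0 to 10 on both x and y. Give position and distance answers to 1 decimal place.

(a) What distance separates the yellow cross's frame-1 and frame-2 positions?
3.3

The yellow cross moved from (0.6, 9.0) to (2.6, 6.4), a distance of √(2.0² + 2.6²) ≈ 3.3.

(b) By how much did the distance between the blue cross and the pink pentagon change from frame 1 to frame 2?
+0.9

Distance in frame 1: 1.7. Distance in frame 2: 2.6.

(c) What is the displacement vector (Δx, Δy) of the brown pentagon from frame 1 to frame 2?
(-1.0, -1.9)

The brown pentagon was at (2.3, 8.2) in frame 1 and (1.3, 6.3) in frame 2.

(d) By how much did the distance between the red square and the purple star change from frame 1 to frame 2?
-2.1

Distance in frame 1: 4.5. Distance in frame 2: 2.4.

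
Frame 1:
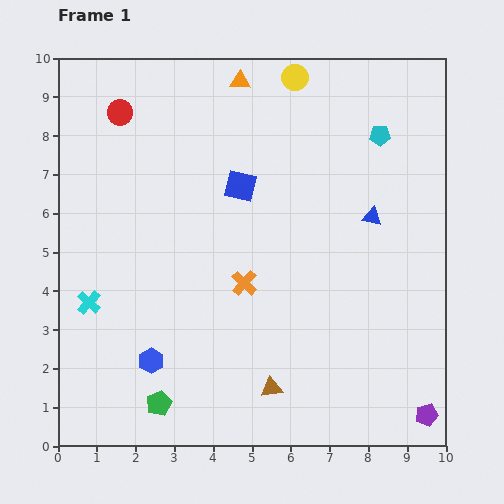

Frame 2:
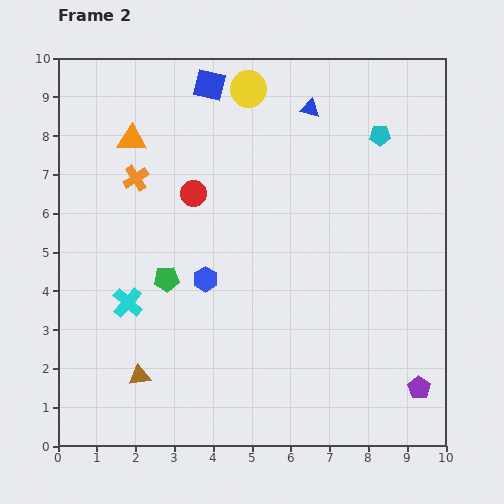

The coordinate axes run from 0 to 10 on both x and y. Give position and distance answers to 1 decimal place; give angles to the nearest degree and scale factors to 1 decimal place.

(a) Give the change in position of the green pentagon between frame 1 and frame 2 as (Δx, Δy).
(0.2, 3.2)

The green pentagon was at (2.6, 1.1) in frame 1 and (2.8, 4.3) in frame 2.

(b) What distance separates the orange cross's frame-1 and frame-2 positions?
3.9

The orange cross moved from (4.8, 4.2) to (2.0, 6.9), a distance of √(2.8² + 2.7²) ≈ 3.9.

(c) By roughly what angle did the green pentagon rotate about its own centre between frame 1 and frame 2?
19° clockwise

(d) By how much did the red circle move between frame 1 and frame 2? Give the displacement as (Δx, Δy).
(1.9, -2.1)

The red circle was at (1.6, 8.6) in frame 1 and (3.5, 6.5) in frame 2.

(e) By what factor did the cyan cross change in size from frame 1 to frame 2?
1.3×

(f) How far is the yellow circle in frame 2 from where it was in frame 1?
1.2

The yellow circle moved from (6.1, 9.5) to (4.9, 9.2), a distance of √(1.2² + 0.3²) ≈ 1.2.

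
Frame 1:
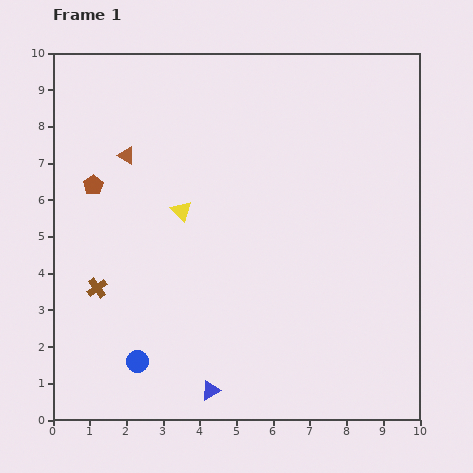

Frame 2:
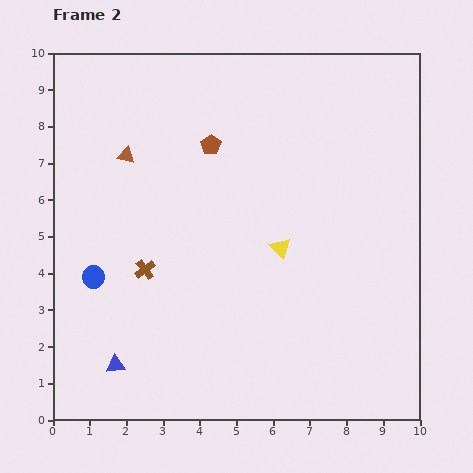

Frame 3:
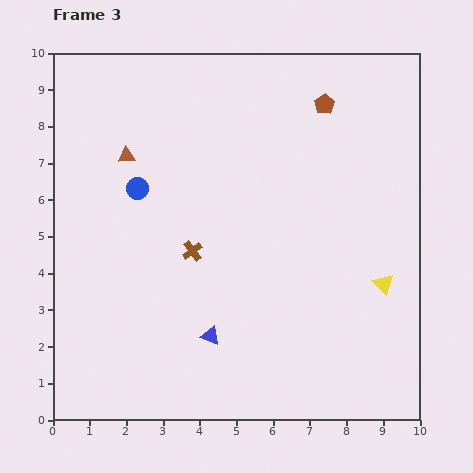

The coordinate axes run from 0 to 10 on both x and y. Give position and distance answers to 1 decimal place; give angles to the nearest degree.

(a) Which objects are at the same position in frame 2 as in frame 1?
the brown triangle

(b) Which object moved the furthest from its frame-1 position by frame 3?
the brown pentagon

(moved 6.7; next 5.9)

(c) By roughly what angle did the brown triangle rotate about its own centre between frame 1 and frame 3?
35° counter-clockwise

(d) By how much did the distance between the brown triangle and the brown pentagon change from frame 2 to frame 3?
+3.3

Distance in frame 2: 2.3. Distance in frame 3: 5.6.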